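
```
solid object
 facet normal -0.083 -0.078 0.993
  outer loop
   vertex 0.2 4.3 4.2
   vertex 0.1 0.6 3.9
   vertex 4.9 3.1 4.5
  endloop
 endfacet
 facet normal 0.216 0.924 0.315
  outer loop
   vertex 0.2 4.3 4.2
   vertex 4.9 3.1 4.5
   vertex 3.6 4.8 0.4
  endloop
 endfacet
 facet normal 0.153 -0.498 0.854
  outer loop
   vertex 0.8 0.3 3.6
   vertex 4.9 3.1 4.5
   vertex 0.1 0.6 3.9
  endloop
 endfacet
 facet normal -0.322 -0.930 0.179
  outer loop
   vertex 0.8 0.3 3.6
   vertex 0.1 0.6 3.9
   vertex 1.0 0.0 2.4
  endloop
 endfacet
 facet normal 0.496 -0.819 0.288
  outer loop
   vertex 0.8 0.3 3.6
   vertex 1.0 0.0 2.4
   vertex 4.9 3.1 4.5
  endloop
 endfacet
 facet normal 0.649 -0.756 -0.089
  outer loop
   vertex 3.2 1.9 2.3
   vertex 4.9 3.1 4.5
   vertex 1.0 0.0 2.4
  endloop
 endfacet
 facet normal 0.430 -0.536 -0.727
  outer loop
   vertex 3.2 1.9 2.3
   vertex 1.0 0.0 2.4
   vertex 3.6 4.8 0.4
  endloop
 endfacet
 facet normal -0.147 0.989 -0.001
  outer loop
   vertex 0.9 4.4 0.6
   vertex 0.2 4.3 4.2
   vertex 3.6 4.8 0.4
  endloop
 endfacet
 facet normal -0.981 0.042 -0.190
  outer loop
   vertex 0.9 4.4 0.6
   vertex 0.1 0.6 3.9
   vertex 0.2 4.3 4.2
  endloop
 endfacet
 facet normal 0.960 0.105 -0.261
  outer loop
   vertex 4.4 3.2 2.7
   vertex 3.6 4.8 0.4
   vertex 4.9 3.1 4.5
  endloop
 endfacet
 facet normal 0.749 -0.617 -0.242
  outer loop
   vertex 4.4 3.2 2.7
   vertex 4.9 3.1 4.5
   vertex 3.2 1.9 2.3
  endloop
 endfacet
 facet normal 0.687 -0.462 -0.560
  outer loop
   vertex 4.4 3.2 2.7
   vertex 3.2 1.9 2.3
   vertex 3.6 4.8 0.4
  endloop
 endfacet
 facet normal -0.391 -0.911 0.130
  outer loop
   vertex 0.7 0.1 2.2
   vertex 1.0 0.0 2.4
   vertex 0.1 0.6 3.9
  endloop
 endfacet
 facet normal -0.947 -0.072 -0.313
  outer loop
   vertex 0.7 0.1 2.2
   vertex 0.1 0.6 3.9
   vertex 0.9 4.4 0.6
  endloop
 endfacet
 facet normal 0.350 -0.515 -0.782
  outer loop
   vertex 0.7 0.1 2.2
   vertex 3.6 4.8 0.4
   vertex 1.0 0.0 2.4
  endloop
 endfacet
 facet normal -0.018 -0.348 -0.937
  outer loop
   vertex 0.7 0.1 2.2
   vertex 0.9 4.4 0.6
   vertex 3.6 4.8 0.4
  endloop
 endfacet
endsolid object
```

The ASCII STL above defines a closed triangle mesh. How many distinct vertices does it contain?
10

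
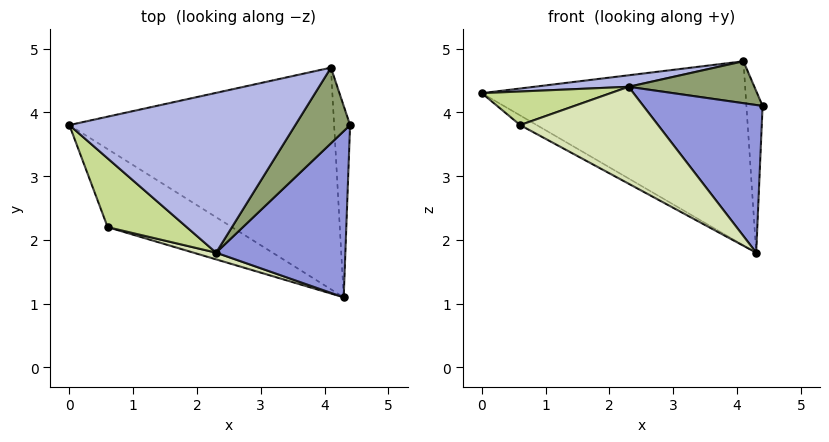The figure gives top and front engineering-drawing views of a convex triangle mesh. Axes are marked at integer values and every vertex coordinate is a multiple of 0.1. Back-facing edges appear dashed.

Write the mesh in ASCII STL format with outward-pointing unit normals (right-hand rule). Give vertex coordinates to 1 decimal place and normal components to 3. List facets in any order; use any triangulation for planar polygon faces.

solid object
 facet normal -0.046 0.638 -0.769
  outer loop
   vertex 4.1 4.7 4.8
   vertex 4.3 1.1 1.8
   vertex 0.0 3.8 4.3
  endloop
 endfacet
 facet normal 0.151 0.638 -0.755
  outer loop
   vertex 4.1 4.7 4.8
   vertex 4.4 3.8 4.1
   vertex 4.3 1.1 1.8
  endloop
 endfacet
 facet normal 0.595 -0.534 0.601
  outer loop
   vertex 2.3 1.8 4.4
   vertex 4.3 1.1 1.8
   vertex 4.4 3.8 4.1
  endloop
 endfacet
 facet normal -0.105 -0.071 0.992
  outer loop
   vertex 2.3 1.8 4.4
   vertex 4.1 4.7 4.8
   vertex 0.0 3.8 4.3
  endloop
 endfacet
 facet normal 0.506 -0.418 0.754
  outer loop
   vertex 2.3 1.8 4.4
   vertex 4.4 3.8 4.1
   vertex 4.1 4.7 4.8
  endloop
 endfacet
 facet normal -0.447 0.110 -0.888
  outer loop
   vertex 0.6 2.2 3.8
   vertex 0.0 3.8 4.3
   vertex 4.3 1.1 1.8
  endloop
 endfacet
 facet normal -0.388 -0.404 0.829
  outer loop
   vertex 0.6 2.2 3.8
   vertex 2.3 1.8 4.4
   vertex 0.0 3.8 4.3
  endloop
 endfacet
 facet normal -0.251 -0.966 0.067
  outer loop
   vertex 0.6 2.2 3.8
   vertex 4.3 1.1 1.8
   vertex 2.3 1.8 4.4
  endloop
 endfacet
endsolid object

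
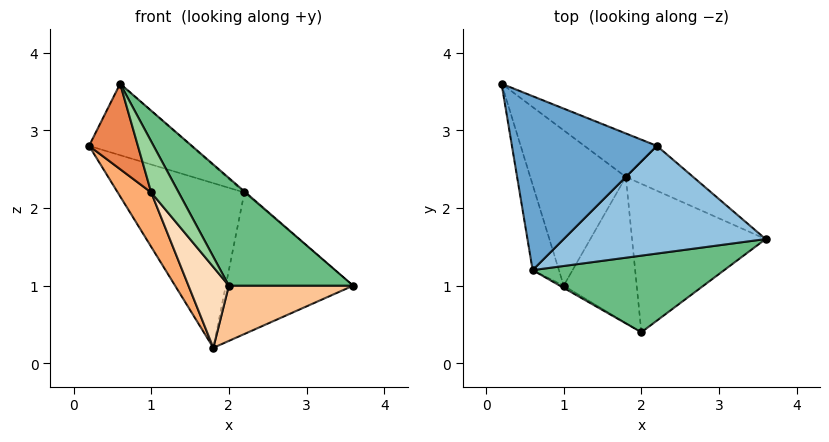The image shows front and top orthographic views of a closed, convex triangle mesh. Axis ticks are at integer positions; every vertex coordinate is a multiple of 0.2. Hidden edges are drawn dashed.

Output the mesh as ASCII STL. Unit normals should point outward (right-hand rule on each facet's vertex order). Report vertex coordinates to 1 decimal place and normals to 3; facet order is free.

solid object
 facet normal 0.395 0.349 0.850
  outer loop
   vertex 2.2 2.8 2.2
   vertex 0.2 3.6 2.8
   vertex 0.6 1.2 3.6
  endloop
 endfacet
 facet normal 0.654 0.007 0.756
  outer loop
   vertex 2.2 2.8 2.2
   vertex 0.6 1.2 3.6
   vertex 3.6 1.6 1.0
  endloop
 endfacet
 facet normal 0.296 0.923 -0.244
  outer loop
   vertex 2.2 2.8 2.2
   vertex 1.8 2.4 0.2
   vertex 0.2 3.6 2.8
  endloop
 endfacet
 facet normal 0.487 0.832 -0.264
  outer loop
   vertex 2.2 2.8 2.2
   vertex 3.6 1.6 1.0
   vertex 1.8 2.4 0.2
  endloop
 endfacet
 facet normal -0.943 -0.236 -0.236
  outer loop
   vertex 1.0 1.0 2.2
   vertex 0.6 1.2 3.6
   vertex 0.2 3.6 2.8
  endloop
 endfacet
 facet normal -0.872 -0.162 -0.462
  outer loop
   vertex 1.0 1.0 2.2
   vertex 0.2 3.6 2.8
   vertex 1.8 2.4 0.2
  endloop
 endfacet
 facet normal 0.253 -0.337 -0.907
  outer loop
   vertex 2.0 0.4 1.0
   vertex 1.8 2.4 0.2
   vertex 3.6 1.6 1.0
  endloop
 endfacet
 facet normal -0.802 -0.289 -0.523
  outer loop
   vertex 2.0 0.4 1.0
   vertex 1.0 1.0 2.2
   vertex 1.8 2.4 0.2
  endloop
 endfacet
 facet normal 0.521 -0.695 0.495
  outer loop
   vertex 2.0 0.4 1.0
   vertex 3.6 1.6 1.0
   vertex 0.6 1.2 3.6
  endloop
 endfacet
 facet normal -0.546 -0.837 -0.036
  outer loop
   vertex 2.0 0.4 1.0
   vertex 0.6 1.2 3.6
   vertex 1.0 1.0 2.2
  endloop
 endfacet
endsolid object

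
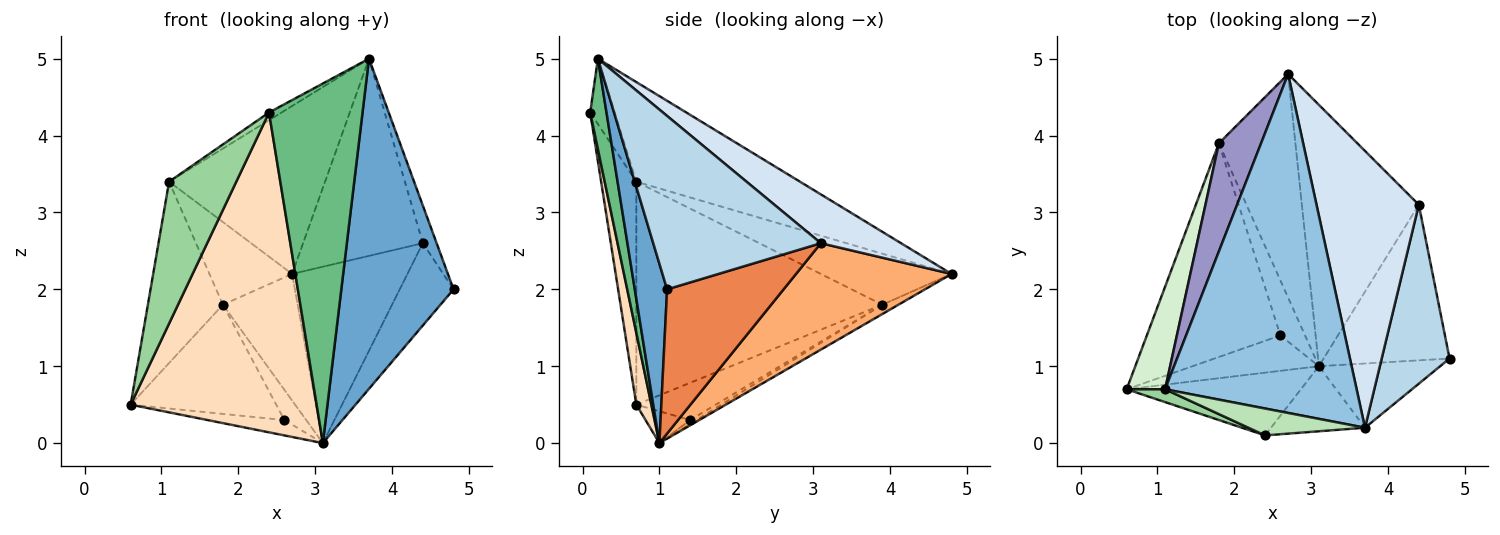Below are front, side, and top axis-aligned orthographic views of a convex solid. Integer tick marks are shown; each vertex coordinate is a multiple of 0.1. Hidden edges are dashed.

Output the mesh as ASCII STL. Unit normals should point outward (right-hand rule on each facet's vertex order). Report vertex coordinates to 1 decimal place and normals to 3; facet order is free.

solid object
 facet normal 0.272 -0.945 -0.184
  outer loop
   vertex 3.1 1.0 0.0
   vertex 4.8 1.1 2.0
   vertex 3.7 0.2 5.0
  endloop
 endfacet
 facet normal -0.422 0.403 0.812
  outer loop
   vertex 1.1 0.7 3.4
   vertex 3.7 0.2 5.0
   vertex 2.7 4.8 2.2
  endloop
 endfacet
 facet normal 0.928 0.077 0.363
  outer loop
   vertex 4.4 3.1 2.6
   vertex 3.7 0.2 5.0
   vertex 4.8 1.1 2.0
  endloop
 endfacet
 facet normal 0.362 0.541 0.759
  outer loop
   vertex 4.4 3.1 2.6
   vertex 2.7 4.8 2.2
   vertex 3.7 0.2 5.0
  endloop
 endfacet
 facet normal 0.711 0.329 -0.621
  outer loop
   vertex 4.4 3.1 2.6
   vertex 4.8 1.1 2.0
   vertex 3.1 1.0 0.0
  endloop
 endfacet
 facet normal 0.602 0.447 -0.662
  outer loop
   vertex 4.4 3.1 2.6
   vertex 3.1 1.0 0.0
   vertex 2.7 4.8 2.2
  endloop
 endfacet
 facet normal -0.225 0.388 -0.893
  outer loop
   vertex 2.6 1.4 0.3
   vertex 3.1 1.0 0.0
   vertex 0.6 0.7 0.5
  endloop
 endfacet
 facet normal 0.079 -0.978 -0.192
  outer loop
   vertex 2.4 0.1 4.3
   vertex 0.6 0.7 0.5
   vertex 3.1 1.0 0.0
  endloop
 endfacet
 facet normal 0.169 -0.970 -0.175
  outer loop
   vertex 2.4 0.1 4.3
   vertex 3.1 1.0 0.0
   vertex 3.7 0.2 5.0
  endloop
 endfacet
 facet normal -0.463 -0.883 0.080
  outer loop
   vertex 2.4 0.1 4.3
   vertex 1.1 0.7 3.4
   vertex 0.6 0.7 0.5
  endloop
 endfacet
 facet normal -0.474 0.242 0.846
  outer loop
   vertex 2.4 0.1 4.3
   vertex 3.7 0.2 5.0
   vertex 1.1 0.7 3.4
  endloop
 endfacet
 facet normal -0.944 0.288 0.163
  outer loop
   vertex 1.8 3.9 1.8
   vertex 0.6 0.7 0.5
   vertex 1.1 0.7 3.4
  endloop
 endfacet
 facet normal -0.693 0.438 0.573
  outer loop
   vertex 1.8 3.9 1.8
   vertex 1.1 0.7 3.4
   vertex 2.7 4.8 2.2
  endloop
 endfacet
 facet normal -0.241 0.441 -0.864
  outer loop
   vertex 1.8 3.9 1.8
   vertex 2.6 1.4 0.3
   vertex 0.6 0.7 0.5
  endloop
 endfacet
 facet normal -0.105 0.490 -0.865
  outer loop
   vertex 1.8 3.9 1.8
   vertex 2.7 4.8 2.2
   vertex 3.1 1.0 0.0
  endloop
 endfacet
 facet normal -0.140 0.476 -0.868
  outer loop
   vertex 1.8 3.9 1.8
   vertex 3.1 1.0 0.0
   vertex 2.6 1.4 0.3
  endloop
 endfacet
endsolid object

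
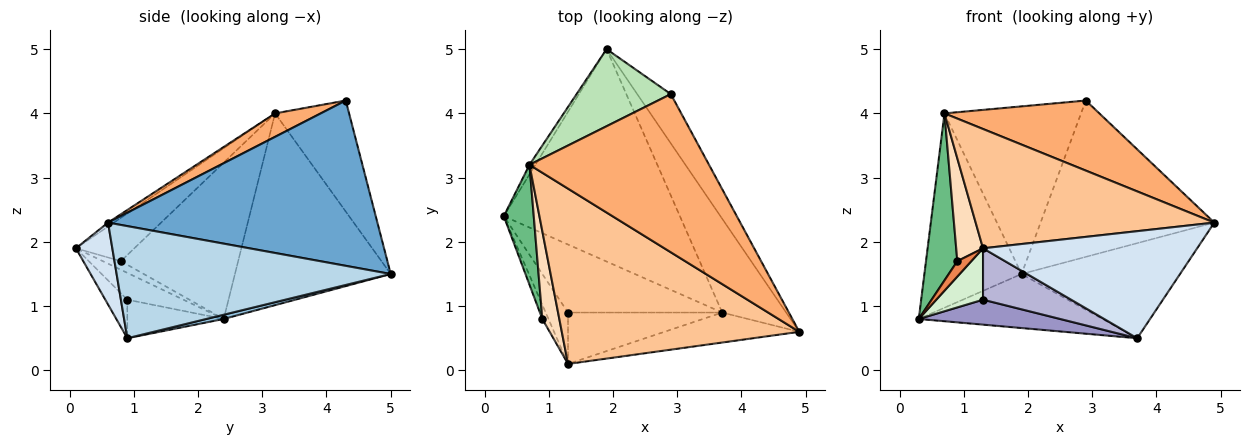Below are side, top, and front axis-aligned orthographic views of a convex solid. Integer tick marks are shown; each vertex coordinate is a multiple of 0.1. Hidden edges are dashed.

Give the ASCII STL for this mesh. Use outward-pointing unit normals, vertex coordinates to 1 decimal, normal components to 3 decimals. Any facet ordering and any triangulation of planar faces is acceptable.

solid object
 facet normal 0.828 0.534 -0.168
  outer loop
   vertex 2.9 4.3 4.2
   vertex 4.9 0.6 2.3
   vertex 1.9 5.0 1.5
  endloop
 endfacet
 facet normal 0.023 0.247 -0.969
  outer loop
   vertex 3.7 0.9 0.5
   vertex 0.3 2.4 0.8
   vertex 1.9 5.0 1.5
  endloop
 endfacet
 facet normal 0.776 0.449 -0.443
  outer loop
   vertex 3.7 0.9 0.5
   vertex 1.9 5.0 1.5
   vertex 4.9 0.6 2.3
  endloop
 endfacet
 facet normal 0.162 -0.950 -0.266
  outer loop
   vertex 3.7 0.9 0.5
   vertex 4.9 0.6 2.3
   vertex 1.3 0.1 1.9
  endloop
 endfacet
 facet normal -0.690 -0.534 -0.489
  outer loop
   vertex 0.9 0.8 1.7
   vertex 0.3 2.4 0.8
   vertex 1.3 0.1 1.9
  endloop
 endfacet
 facet normal 0.119 -0.402 0.908
  outer loop
   vertex 0.7 3.2 4.0
   vertex 4.9 0.6 2.3
   vertex 2.9 4.3 4.2
  endloop
 endfacet
 facet normal -0.014 -0.563 0.827
  outer loop
   vertex 0.7 3.2 4.0
   vertex 1.3 0.1 1.9
   vertex 4.9 0.6 2.3
  endloop
 endfacet
 facet normal -0.856 -0.393 0.336
  outer loop
   vertex 0.7 3.2 4.0
   vertex 0.9 0.8 1.7
   vertex 1.3 0.1 1.9
  endloop
 endfacet
 facet normal -0.950 -0.254 0.182
  outer loop
   vertex 0.7 3.2 4.0
   vertex 0.3 2.4 0.8
   vertex 0.9 0.8 1.7
  endloop
 endfacet
 facet normal -0.848 0.529 -0.026
  outer loop
   vertex 0.7 3.2 4.0
   vertex 1.9 5.0 1.5
   vertex 0.3 2.4 0.8
  endloop
 endfacet
 facet normal -0.442 0.815 0.375
  outer loop
   vertex 0.7 3.2 4.0
   vertex 2.9 4.3 4.2
   vertex 1.9 5.0 1.5
  endloop
 endfacet
 facet normal -0.647 -0.539 -0.539
  outer loop
   vertex 1.3 0.9 1.1
   vertex 1.3 0.1 1.9
   vertex 0.3 2.4 0.8
  endloop
 endfacet
 facet normal -0.229 -0.335 -0.914
  outer loop
   vertex 1.3 0.9 1.1
   vertex 0.3 2.4 0.8
   vertex 3.7 0.9 0.5
  endloop
 endfacet
 facet normal -0.174 -0.696 -0.696
  outer loop
   vertex 1.3 0.9 1.1
   vertex 3.7 0.9 0.5
   vertex 1.3 0.1 1.9
  endloop
 endfacet
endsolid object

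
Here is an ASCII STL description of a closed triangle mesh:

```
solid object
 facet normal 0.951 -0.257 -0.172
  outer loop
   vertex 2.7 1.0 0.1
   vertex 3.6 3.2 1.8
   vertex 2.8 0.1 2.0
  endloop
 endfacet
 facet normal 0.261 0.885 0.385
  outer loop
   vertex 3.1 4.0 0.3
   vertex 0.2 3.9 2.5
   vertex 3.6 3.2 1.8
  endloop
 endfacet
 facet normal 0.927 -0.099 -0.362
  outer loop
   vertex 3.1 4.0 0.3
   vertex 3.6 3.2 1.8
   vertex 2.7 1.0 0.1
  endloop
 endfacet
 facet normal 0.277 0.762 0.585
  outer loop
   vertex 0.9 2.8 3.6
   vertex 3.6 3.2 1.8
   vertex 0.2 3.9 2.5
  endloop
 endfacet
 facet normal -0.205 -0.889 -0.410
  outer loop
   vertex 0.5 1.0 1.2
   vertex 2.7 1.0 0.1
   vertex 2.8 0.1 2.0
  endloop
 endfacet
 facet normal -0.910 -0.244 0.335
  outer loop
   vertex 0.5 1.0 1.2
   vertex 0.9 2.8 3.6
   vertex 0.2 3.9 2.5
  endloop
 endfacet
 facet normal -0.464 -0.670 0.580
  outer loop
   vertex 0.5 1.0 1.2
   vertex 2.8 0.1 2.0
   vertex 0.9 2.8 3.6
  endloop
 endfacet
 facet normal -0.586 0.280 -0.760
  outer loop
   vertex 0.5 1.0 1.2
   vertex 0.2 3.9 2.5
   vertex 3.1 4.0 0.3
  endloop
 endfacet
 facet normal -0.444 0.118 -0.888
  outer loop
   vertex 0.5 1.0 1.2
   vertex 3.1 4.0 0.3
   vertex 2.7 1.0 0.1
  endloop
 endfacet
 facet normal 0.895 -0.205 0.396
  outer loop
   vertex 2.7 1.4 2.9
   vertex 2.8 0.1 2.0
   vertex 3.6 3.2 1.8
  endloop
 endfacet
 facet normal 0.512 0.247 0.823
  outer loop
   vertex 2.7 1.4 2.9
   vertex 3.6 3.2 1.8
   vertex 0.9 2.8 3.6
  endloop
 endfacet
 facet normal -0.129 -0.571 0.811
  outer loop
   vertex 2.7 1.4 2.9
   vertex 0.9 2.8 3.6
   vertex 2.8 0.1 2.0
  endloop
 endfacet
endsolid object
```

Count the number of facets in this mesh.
12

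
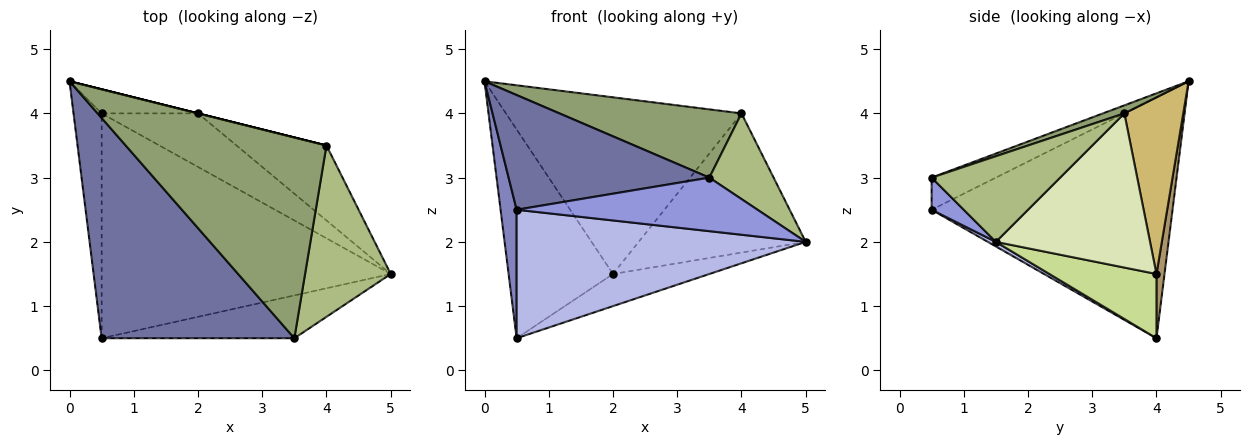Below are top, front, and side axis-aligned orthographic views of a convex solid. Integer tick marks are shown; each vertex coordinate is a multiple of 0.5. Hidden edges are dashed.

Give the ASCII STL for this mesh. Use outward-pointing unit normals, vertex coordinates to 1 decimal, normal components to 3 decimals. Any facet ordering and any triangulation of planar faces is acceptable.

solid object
 facet normal -0.146 -0.457 0.877
  outer loop
   vertex 0.5 0.5 2.5
   vertex 3.5 0.5 3.0
   vertex 0.0 4.5 4.5
  endloop
 endfacet
 facet normal -0.991 -0.066 -0.116
  outer loop
   vertex 0.5 0.5 2.5
   vertex 0.0 4.5 4.5
   vertex 0.5 4.0 0.5
  endloop
 endfacet
 facet normal 0.104 -0.777 -0.621
  outer loop
   vertex 0.5 0.5 2.5
   vertex 5.0 1.5 2.0
   vertex 3.5 0.5 3.0
  endloop
 endfacet
 facet normal 0.014 -0.496 -0.868
  outer loop
   vertex 0.5 0.5 2.5
   vertex 0.5 4.0 0.5
   vertex 5.0 1.5 2.0
  endloop
 endfacet
 facet normal 0.038 -0.322 0.946
  outer loop
   vertex 4.0 3.5 4.0
   vertex 0.0 4.5 4.5
   vertex 3.5 0.5 3.0
  endloop
 endfacet
 facet normal 0.667 -0.333 0.667
  outer loop
   vertex 4.0 3.5 4.0
   vertex 3.5 0.5 3.0
   vertex 5.0 1.5 2.0
  endloop
 endfacet
 facet normal 0.496 0.447 -0.744
  outer loop
   vertex 2.0 4.0 1.5
   vertex 5.0 1.5 2.0
   vertex 0.5 4.0 0.5
  endloop
 endfacet
 facet normal 0.631 0.683 -0.368
  outer loop
   vertex 2.0 4.0 1.5
   vertex 4.0 3.5 4.0
   vertex 5.0 1.5 2.0
  endloop
 endfacet
 facet normal 0.076 0.991 -0.114
  outer loop
   vertex 2.0 4.0 1.5
   vertex 0.5 4.0 0.5
   vertex 0.0 4.5 4.5
  endloop
 endfacet
 facet normal 0.243 0.970 0.000
  outer loop
   vertex 2.0 4.0 1.5
   vertex 0.0 4.5 4.5
   vertex 4.0 3.5 4.0
  endloop
 endfacet
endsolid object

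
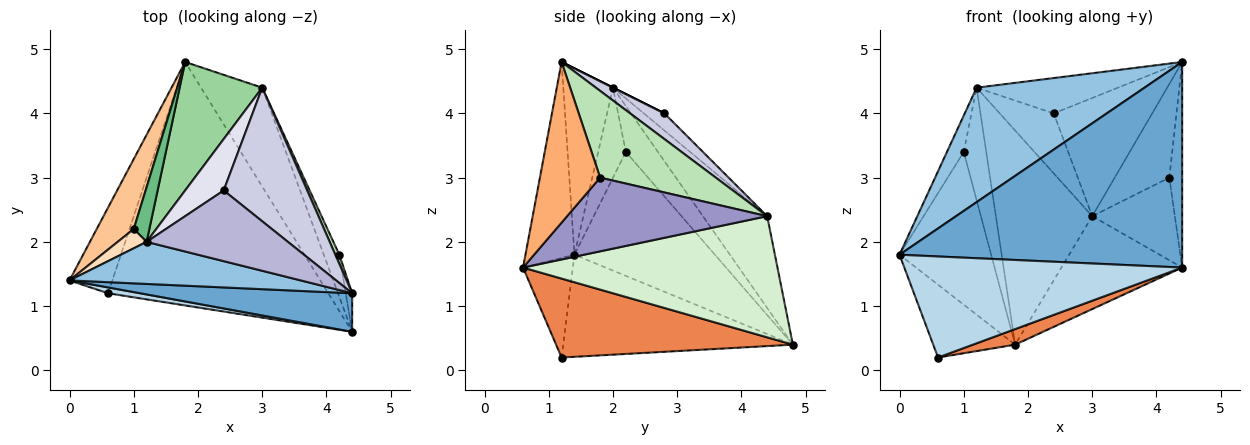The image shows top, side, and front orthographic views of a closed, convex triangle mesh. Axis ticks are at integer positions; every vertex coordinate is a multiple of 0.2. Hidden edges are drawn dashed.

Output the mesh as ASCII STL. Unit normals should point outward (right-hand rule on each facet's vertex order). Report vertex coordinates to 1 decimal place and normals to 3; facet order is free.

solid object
 facet normal -0.168 -0.969 0.182
  outer loop
   vertex 4.4 1.2 4.8
   vertex 0.0 1.4 1.8
   vertex 4.4 0.6 1.6
  endloop
 endfacet
 facet normal -0.268 -0.904 0.332
  outer loop
   vertex 1.2 2.0 4.4
   vertex 0.0 1.4 1.8
   vertex 4.4 1.2 4.8
  endloop
 endfacet
 facet normal -0.176 -0.983 0.057
  outer loop
   vertex 0.6 1.2 0.2
   vertex 4.4 0.6 1.6
   vertex 0.0 1.4 1.8
  endloop
 endfacet
 facet normal -0.876 0.312 -0.368
  outer loop
   vertex 0.6 1.2 0.2
   vertex 0.0 1.4 1.8
   vertex 1.8 4.8 0.4
  endloop
 endfacet
 facet normal 0.337 -0.060 -0.940
  outer loop
   vertex 0.6 1.2 0.2
   vertex 1.8 4.8 0.4
   vertex 4.4 0.6 1.6
  endloop
 endfacet
 facet normal 0.977 0.208 -0.039
  outer loop
   vertex 4.2 1.8 3.0
   vertex 4.4 1.2 4.8
   vertex 4.4 0.6 1.6
  endloop
 endfacet
 facet normal -0.812 0.530 0.243
  outer loop
   vertex 1.0 2.2 3.4
   vertex 1.8 4.8 0.4
   vertex 0.0 1.4 1.8
  endloop
 endfacet
 facet normal -0.824 0.500 0.265
  outer loop
   vertex 1.0 2.2 3.4
   vertex 0.0 1.4 1.8
   vertex 1.2 2.0 4.4
  endloop
 endfacet
 facet normal -0.789 0.552 0.268
  outer loop
   vertex 1.0 2.2 3.4
   vertex 1.2 2.0 4.4
   vertex 1.8 4.8 0.4
  endloop
 endfacet
 facet normal -0.496 0.744 0.447
  outer loop
   vertex 3.0 4.4 2.4
   vertex 1.8 4.8 0.4
   vertex 1.2 2.0 4.4
  endloop
 endfacet
 facet normal 0.903 0.427 0.042
  outer loop
   vertex 3.0 4.4 2.4
   vertex 4.4 1.2 4.8
   vertex 4.2 1.8 3.0
  endloop
 endfacet
 facet normal 0.822 0.390 -0.415
  outer loop
   vertex 3.0 4.4 2.4
   vertex 4.4 0.6 1.6
   vertex 1.8 4.8 0.4
  endloop
 endfacet
 facet normal 0.907 0.375 -0.191
  outer loop
   vertex 3.0 4.4 2.4
   vertex 4.2 1.8 3.0
   vertex 4.4 0.6 1.6
  endloop
 endfacet
 facet normal 0.000 0.447 0.894
  outer loop
   vertex 2.4 2.8 4.0
   vertex 1.2 2.0 4.4
   vertex 4.4 1.2 4.8
  endloop
 endfacet
 facet normal 0.225 0.646 0.730
  outer loop
   vertex 2.4 2.8 4.0
   vertex 4.4 1.2 4.8
   vertex 3.0 4.4 2.4
  endloop
 endfacet
 facet normal -0.278 0.729 0.625
  outer loop
   vertex 2.4 2.8 4.0
   vertex 3.0 4.4 2.4
   vertex 1.2 2.0 4.4
  endloop
 endfacet
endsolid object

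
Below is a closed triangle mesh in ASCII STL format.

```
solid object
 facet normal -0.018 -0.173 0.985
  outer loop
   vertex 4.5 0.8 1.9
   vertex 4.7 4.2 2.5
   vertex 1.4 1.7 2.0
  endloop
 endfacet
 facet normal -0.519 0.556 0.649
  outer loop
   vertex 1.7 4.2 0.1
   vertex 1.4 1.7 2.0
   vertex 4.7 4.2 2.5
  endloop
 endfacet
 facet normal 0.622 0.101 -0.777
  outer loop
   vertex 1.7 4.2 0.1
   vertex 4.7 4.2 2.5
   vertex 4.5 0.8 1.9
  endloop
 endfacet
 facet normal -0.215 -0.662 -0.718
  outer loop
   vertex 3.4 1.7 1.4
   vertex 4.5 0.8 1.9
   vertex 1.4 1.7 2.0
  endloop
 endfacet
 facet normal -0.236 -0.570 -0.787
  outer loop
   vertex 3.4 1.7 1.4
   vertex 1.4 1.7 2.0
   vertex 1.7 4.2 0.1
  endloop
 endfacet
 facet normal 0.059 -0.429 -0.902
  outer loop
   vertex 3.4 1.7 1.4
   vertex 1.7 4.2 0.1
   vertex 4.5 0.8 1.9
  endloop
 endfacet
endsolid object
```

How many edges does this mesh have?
9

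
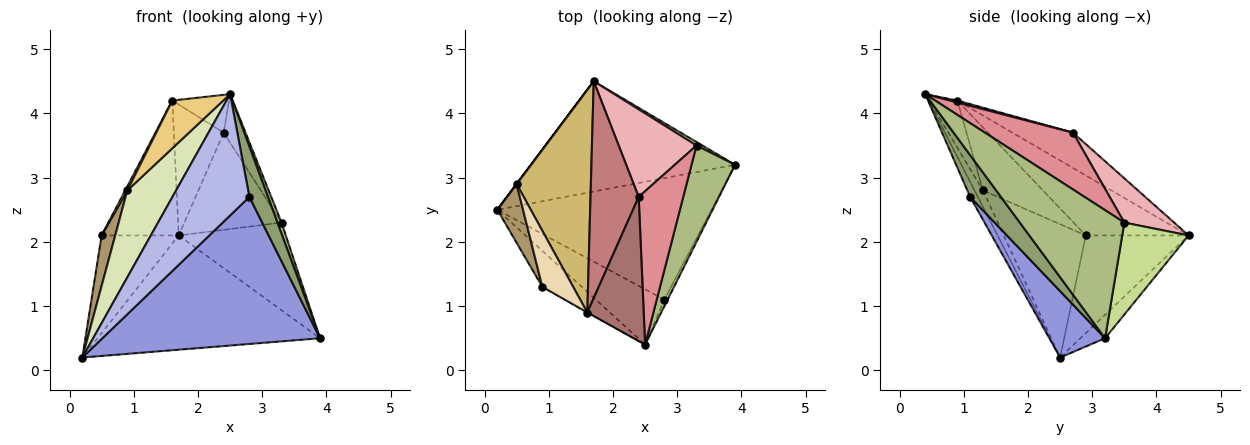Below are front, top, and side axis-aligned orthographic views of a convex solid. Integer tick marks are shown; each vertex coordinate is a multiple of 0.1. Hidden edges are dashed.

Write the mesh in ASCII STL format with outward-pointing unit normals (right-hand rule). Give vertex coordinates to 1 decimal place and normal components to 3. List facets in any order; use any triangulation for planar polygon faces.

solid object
 facet normal -0.080 0.717 -0.692
  outer loop
   vertex 1.7 4.5 2.1
   vertex 3.9 3.2 0.5
   vertex 0.2 2.5 0.2
  endloop
 endfacet
 facet normal -0.800 0.600 0.000
  outer loop
   vertex 0.5 2.9 2.1
   vertex 1.7 4.5 2.1
   vertex 0.2 2.5 0.2
  endloop
 endfacet
 facet normal 0.194 -0.756 -0.625
  outer loop
   vertex 2.8 1.1 2.7
   vertex 0.2 2.5 0.2
   vertex 3.9 3.2 0.5
  endloop
 endfacet
 facet normal -0.090 -0.906 -0.413
  outer loop
   vertex 2.8 1.1 2.7
   vertex 2.5 0.4 4.3
   vertex 0.2 2.5 0.2
  endloop
 endfacet
 facet normal 0.854 -0.516 -0.066
  outer loop
   vertex 2.8 1.1 2.7
   vertex 3.9 3.2 0.5
   vertex 2.5 0.4 4.3
  endloop
 endfacet
 facet normal 0.946 -0.037 0.322
  outer loop
   vertex 3.3 3.5 2.3
   vertex 2.5 0.4 4.3
   vertex 3.9 3.2 0.5
  endloop
 endfacet
 facet normal 0.527 0.849 0.034
  outer loop
   vertex 3.3 3.5 2.3
   vertex 3.9 3.2 0.5
   vertex 1.7 4.5 2.1
  endloop
 endfacet
 facet normal -0.158 -0.912 -0.378
  outer loop
   vertex 0.9 1.3 2.8
   vertex 0.2 2.5 0.2
   vertex 2.5 0.4 4.3
  endloop
 endfacet
 facet normal -0.969 -0.161 0.187
  outer loop
   vertex 0.9 1.3 2.8
   vertex 0.5 2.9 2.1
   vertex 0.2 2.5 0.2
  endloop
 endfacet
 facet normal -0.568 0.426 0.704
  outer loop
   vertex 1.6 0.9 4.2
   vertex 1.7 4.5 2.1
   vertex 0.5 2.9 2.1
  endloop
 endfacet
 facet normal -0.485 -0.874 -0.007
  outer loop
   vertex 1.6 0.9 4.2
   vertex 0.9 1.3 2.8
   vertex 2.5 0.4 4.3
  endloop
 endfacet
 facet normal -0.898 -0.032 0.440
  outer loop
   vertex 1.6 0.9 4.2
   vertex 0.5 2.9 2.1
   vertex 0.9 1.3 2.8
  endloop
 endfacet
 facet normal 0.034 0.254 0.967
  outer loop
   vertex 2.4 2.7 3.7
   vertex 1.6 0.9 4.2
   vertex 2.5 0.4 4.3
  endloop
 endfacet
 facet normal -0.532 0.438 0.725
  outer loop
   vertex 2.4 2.7 3.7
   vertex 1.7 4.5 2.1
   vertex 1.6 0.9 4.2
  endloop
 endfacet
 facet normal 0.772 0.192 0.606
  outer loop
   vertex 2.4 2.7 3.7
   vertex 2.5 0.4 4.3
   vertex 3.3 3.5 2.3
  endloop
 endfacet
 facet normal 0.356 0.694 0.626
  outer loop
   vertex 2.4 2.7 3.7
   vertex 3.3 3.5 2.3
   vertex 1.7 4.5 2.1
  endloop
 endfacet
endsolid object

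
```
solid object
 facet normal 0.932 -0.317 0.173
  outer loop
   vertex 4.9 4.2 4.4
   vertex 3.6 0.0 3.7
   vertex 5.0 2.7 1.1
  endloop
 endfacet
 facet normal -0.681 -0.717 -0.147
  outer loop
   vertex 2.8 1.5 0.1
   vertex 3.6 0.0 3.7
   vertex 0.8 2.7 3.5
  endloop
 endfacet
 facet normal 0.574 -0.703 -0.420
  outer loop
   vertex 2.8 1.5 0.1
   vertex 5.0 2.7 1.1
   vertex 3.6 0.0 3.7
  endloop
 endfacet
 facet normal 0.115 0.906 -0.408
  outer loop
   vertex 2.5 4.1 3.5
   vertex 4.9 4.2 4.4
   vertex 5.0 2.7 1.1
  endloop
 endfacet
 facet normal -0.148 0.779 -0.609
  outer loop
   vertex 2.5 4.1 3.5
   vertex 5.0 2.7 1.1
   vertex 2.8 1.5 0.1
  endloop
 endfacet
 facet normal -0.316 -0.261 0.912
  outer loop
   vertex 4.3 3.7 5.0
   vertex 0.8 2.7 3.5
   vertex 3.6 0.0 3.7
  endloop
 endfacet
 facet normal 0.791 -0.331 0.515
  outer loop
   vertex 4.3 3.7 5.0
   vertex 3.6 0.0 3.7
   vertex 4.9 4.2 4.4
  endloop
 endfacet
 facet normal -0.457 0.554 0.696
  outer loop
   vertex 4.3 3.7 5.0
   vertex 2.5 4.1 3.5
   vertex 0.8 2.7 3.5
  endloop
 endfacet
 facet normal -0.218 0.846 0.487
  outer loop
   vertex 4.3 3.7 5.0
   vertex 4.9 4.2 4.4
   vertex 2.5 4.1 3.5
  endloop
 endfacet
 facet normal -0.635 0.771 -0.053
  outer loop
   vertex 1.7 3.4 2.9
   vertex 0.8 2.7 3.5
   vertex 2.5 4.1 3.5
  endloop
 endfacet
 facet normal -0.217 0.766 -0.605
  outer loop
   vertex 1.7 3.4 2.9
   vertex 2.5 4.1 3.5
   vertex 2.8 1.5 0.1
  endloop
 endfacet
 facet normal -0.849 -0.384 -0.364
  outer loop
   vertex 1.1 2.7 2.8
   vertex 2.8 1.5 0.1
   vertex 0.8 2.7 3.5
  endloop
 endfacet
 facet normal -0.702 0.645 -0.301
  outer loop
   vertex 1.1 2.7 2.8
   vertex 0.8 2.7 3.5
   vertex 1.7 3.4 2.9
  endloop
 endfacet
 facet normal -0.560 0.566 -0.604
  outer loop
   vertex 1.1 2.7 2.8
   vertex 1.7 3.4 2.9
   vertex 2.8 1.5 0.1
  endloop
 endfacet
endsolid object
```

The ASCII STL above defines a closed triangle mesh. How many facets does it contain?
14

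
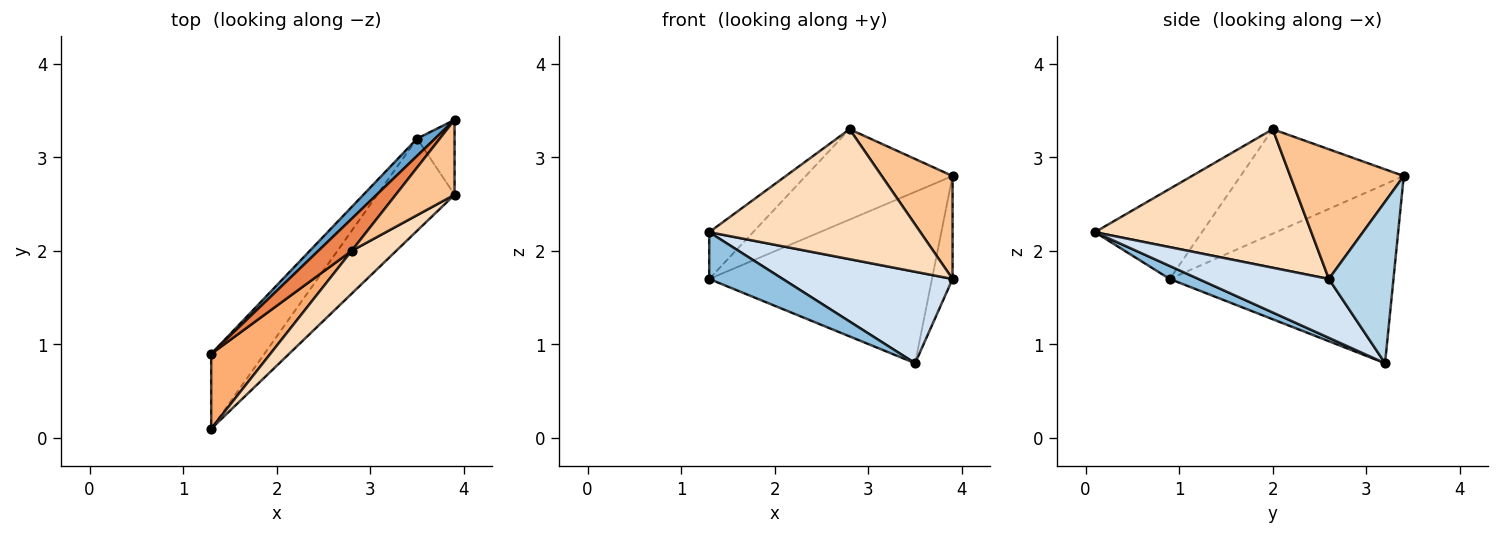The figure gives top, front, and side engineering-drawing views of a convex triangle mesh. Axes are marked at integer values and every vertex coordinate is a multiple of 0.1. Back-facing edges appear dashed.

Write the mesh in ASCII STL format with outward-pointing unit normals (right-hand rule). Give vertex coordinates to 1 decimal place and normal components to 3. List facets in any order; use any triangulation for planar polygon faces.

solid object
 facet normal -0.707 0.704 0.071
  outer loop
   vertex 3.5 3.2 0.8
   vertex 1.3 0.9 1.7
   vertex 3.9 3.4 2.8
  endloop
 endfacet
 facet normal 0.203 -0.519 -0.830
  outer loop
   vertex 3.5 3.2 0.8
   vertex 1.3 0.1 2.2
   vertex 1.3 0.9 1.7
  endloop
 endfacet
 facet normal 0.930 0.297 -0.216
  outer loop
   vertex 3.9 2.6 1.7
   vertex 3.5 3.2 0.8
   vertex 3.9 3.4 2.8
  endloop
 endfacet
 facet normal 0.476 -0.620 -0.624
  outer loop
   vertex 3.9 2.6 1.7
   vertex 1.3 0.1 2.2
   vertex 3.5 3.2 0.8
  endloop
 endfacet
 facet normal -0.723 0.651 0.231
  outer loop
   vertex 2.8 2.0 3.3
   vertex 3.9 3.4 2.8
   vertex 1.3 0.9 1.7
  endloop
 endfacet
 facet normal -0.791 0.324 0.519
  outer loop
   vertex 2.8 2.0 3.3
   vertex 1.3 0.9 1.7
   vertex 1.3 0.1 2.2
  endloop
 endfacet
 facet normal 0.792 -0.494 0.359
  outer loop
   vertex 2.8 2.0 3.3
   vertex 3.9 2.6 1.7
   vertex 3.9 3.4 2.8
  endloop
 endfacet
 facet normal 0.698 -0.681 0.224
  outer loop
   vertex 2.8 2.0 3.3
   vertex 1.3 0.1 2.2
   vertex 3.9 2.6 1.7
  endloop
 endfacet
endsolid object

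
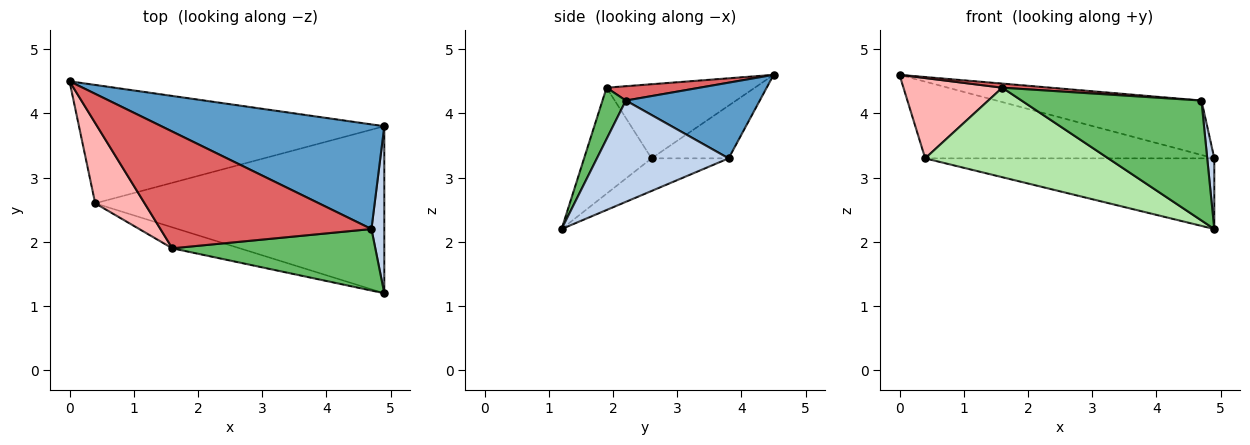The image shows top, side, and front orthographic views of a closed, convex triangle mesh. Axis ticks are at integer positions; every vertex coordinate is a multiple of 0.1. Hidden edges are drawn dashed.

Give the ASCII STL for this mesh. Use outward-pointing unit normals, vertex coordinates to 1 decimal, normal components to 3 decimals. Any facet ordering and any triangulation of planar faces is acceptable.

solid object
 facet normal 0.288 0.442 0.849
  outer loop
   vertex 4.7 2.2 4.2
   vertex 4.9 3.8 3.3
   vertex 0.0 4.5 4.6
  endloop
 endfacet
 facet normal 0.991 -0.053 0.126
  outer loop
   vertex 4.7 2.2 4.2
   vertex 4.9 1.2 2.2
   vertex 4.9 3.8 3.3
  endloop
 endfacet
 facet normal -0.143 0.538 -0.831
  outer loop
   vertex 0.4 2.6 3.3
   vertex 0.0 4.5 4.6
   vertex 4.9 3.8 3.3
  endloop
 endfacet
 facet normal -0.103 0.388 -0.916
  outer loop
   vertex 0.4 2.6 3.3
   vertex 4.9 3.8 3.3
   vertex 4.9 1.2 2.2
  endloop
 endfacet
 facet normal 0.115 -0.884 0.453
  outer loop
   vertex 1.6 1.9 4.4
   vertex 4.9 1.2 2.2
   vertex 4.7 2.2 4.2
  endloop
 endfacet
 facet normal -0.338 -0.916 -0.215
  outer loop
   vertex 1.6 1.9 4.4
   vertex 0.4 2.6 3.3
   vertex 4.9 1.2 2.2
  endloop
 endfacet
 facet normal 0.068 -0.035 0.997
  outer loop
   vertex 1.6 1.9 4.4
   vertex 4.7 2.2 4.2
   vertex 0.0 4.5 4.6
  endloop
 endfacet
 facet normal -0.728 -0.485 0.485
  outer loop
   vertex 1.6 1.9 4.4
   vertex 0.0 4.5 4.6
   vertex 0.4 2.6 3.3
  endloop
 endfacet
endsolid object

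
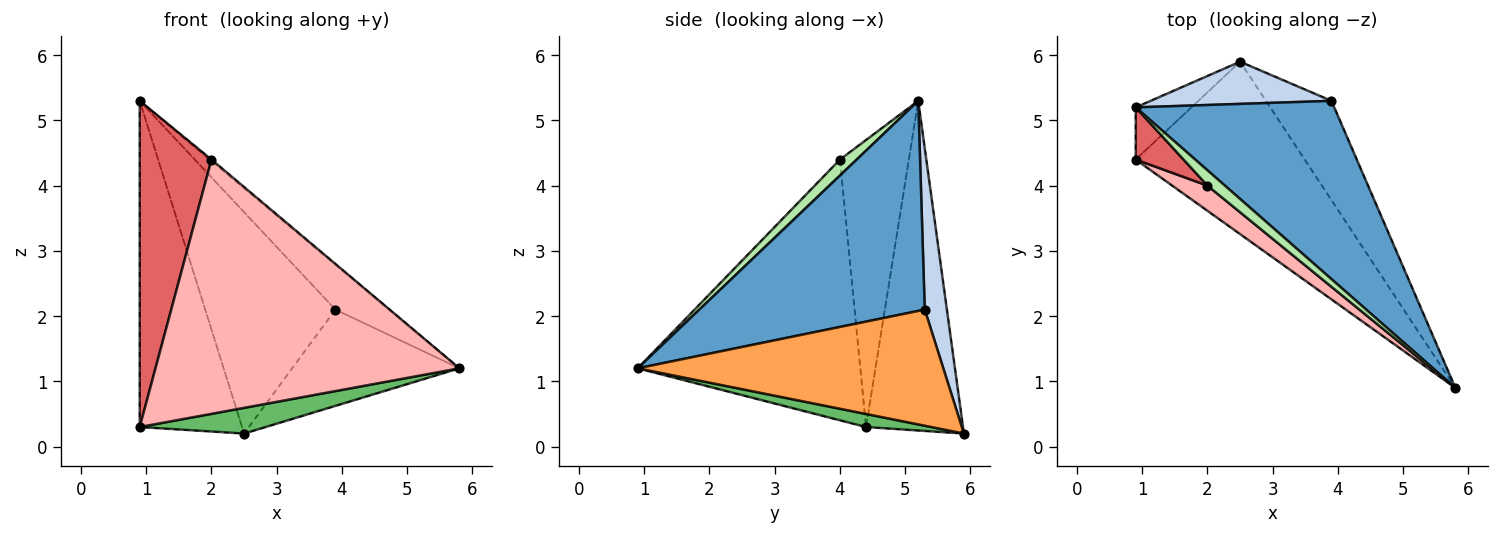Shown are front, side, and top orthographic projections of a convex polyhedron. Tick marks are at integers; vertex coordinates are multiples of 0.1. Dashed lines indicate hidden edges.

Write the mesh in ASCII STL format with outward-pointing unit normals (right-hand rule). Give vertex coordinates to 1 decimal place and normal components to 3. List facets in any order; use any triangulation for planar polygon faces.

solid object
 facet normal 0.716 0.171 0.677
  outer loop
   vertex 3.9 5.3 2.1
   vertex 0.9 5.2 5.3
   vertex 5.8 0.9 1.2
  endloop
 endfacet
 facet normal 0.165 0.969 0.185
  outer loop
   vertex 3.9 5.3 2.1
   vertex 2.5 5.9 0.2
   vertex 0.9 5.2 5.3
  endloop
 endfacet
 facet normal 0.786 0.430 -0.443
  outer loop
   vertex 3.9 5.3 2.1
   vertex 5.8 0.9 1.2
   vertex 2.5 5.9 0.2
  endloop
 endfacet
 facet normal -0.683 0.721 -0.115
  outer loop
   vertex 0.9 4.4 0.3
   vertex 0.9 5.2 5.3
   vertex 2.5 5.9 0.2
  endloop
 endfacet
 facet normal 0.076 -0.147 -0.986
  outer loop
   vertex 0.9 4.4 0.3
   vertex 2.5 5.9 0.2
   vertex 5.8 0.9 1.2
  endloop
 endfacet
 facet normal 0.673 0.064 0.737
  outer loop
   vertex 2.0 4.0 4.4
   vertex 5.8 0.9 1.2
   vertex 0.9 5.2 5.3
  endloop
 endfacet
 facet normal -0.688 -0.717 0.115
  outer loop
   vertex 2.0 4.0 4.4
   vertex 0.9 5.2 5.3
   vertex 0.9 4.4 0.3
  endloop
 endfacet
 facet normal -0.589 -0.804 0.080
  outer loop
   vertex 2.0 4.0 4.4
   vertex 0.9 4.4 0.3
   vertex 5.8 0.9 1.2
  endloop
 endfacet
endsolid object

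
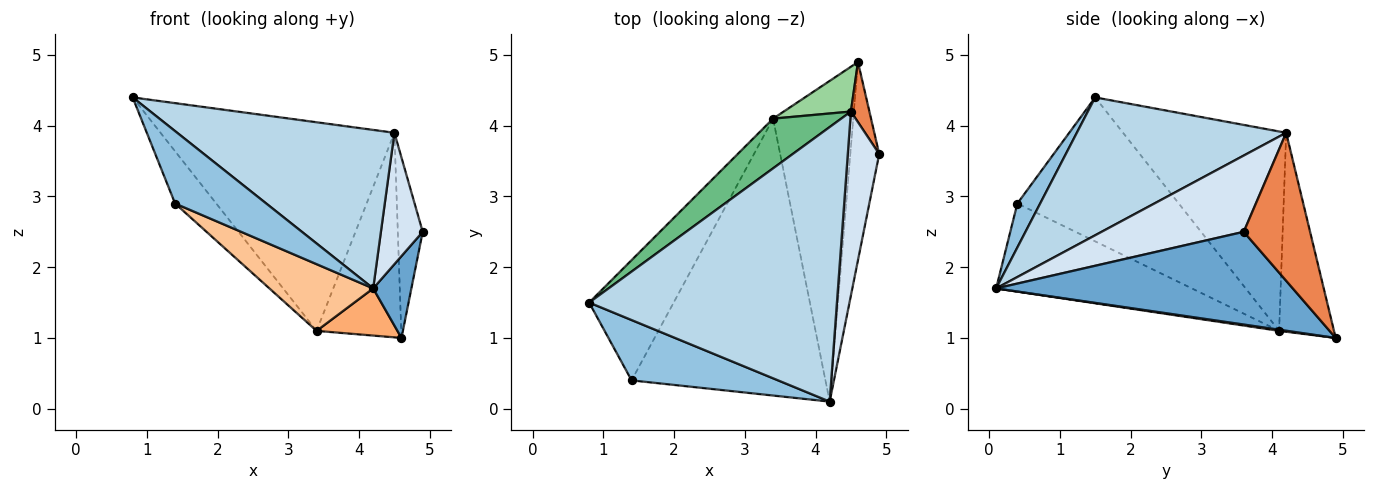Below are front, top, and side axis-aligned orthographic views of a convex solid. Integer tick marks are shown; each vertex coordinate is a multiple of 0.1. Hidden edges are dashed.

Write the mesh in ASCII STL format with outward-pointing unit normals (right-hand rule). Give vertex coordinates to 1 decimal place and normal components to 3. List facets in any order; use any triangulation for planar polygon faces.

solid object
 facet normal 0.948 -0.122 -0.295
  outer loop
   vertex 4.6 4.9 1.0
   vertex 4.9 3.6 2.5
   vertex 4.2 0.1 1.7
  endloop
 endfacet
 facet normal 0.189 -0.754 0.629
  outer loop
   vertex 1.4 0.4 2.9
   vertex 4.2 0.1 1.7
   vertex 0.8 1.5 4.4
  endloop
 endfacet
 facet normal 0.434 -0.450 0.780
  outer loop
   vertex 4.5 4.2 3.9
   vertex 0.8 1.5 4.4
   vertex 4.2 0.1 1.7
  endloop
 endfacet
 facet normal 0.892 -0.262 0.367
  outer loop
   vertex 4.5 4.2 3.9
   vertex 4.2 0.1 1.7
   vertex 4.9 3.6 2.5
  endloop
 endfacet
 facet normal 0.930 0.349 0.116
  outer loop
   vertex 4.5 4.2 3.9
   vertex 4.9 3.6 2.5
   vertex 4.6 4.9 1.0
  endloop
 endfacet
 facet normal 0.015 -0.145 -0.989
  outer loop
   vertex 3.4 4.1 1.1
   vertex 4.6 4.9 1.0
   vertex 4.2 0.1 1.7
  endloop
 endfacet
 facet normal -0.404 -0.214 -0.889
  outer loop
   vertex 3.4 4.1 1.1
   vertex 4.2 0.1 1.7
   vertex 1.4 0.4 2.9
  endloop
 endfacet
 facet normal -0.842 0.215 -0.494
  outer loop
   vertex 3.4 4.1 1.1
   vertex 1.4 0.4 2.9
   vertex 0.8 1.5 4.4
  endloop
 endfacet
 facet normal -0.561 0.805 0.192
  outer loop
   vertex 3.4 4.1 1.1
   vertex 0.8 1.5 4.4
   vertex 4.5 4.2 3.9
  endloop
 endfacet
 facet normal -0.535 0.825 0.181
  outer loop
   vertex 3.4 4.1 1.1
   vertex 4.5 4.2 3.9
   vertex 4.6 4.9 1.0
  endloop
 endfacet
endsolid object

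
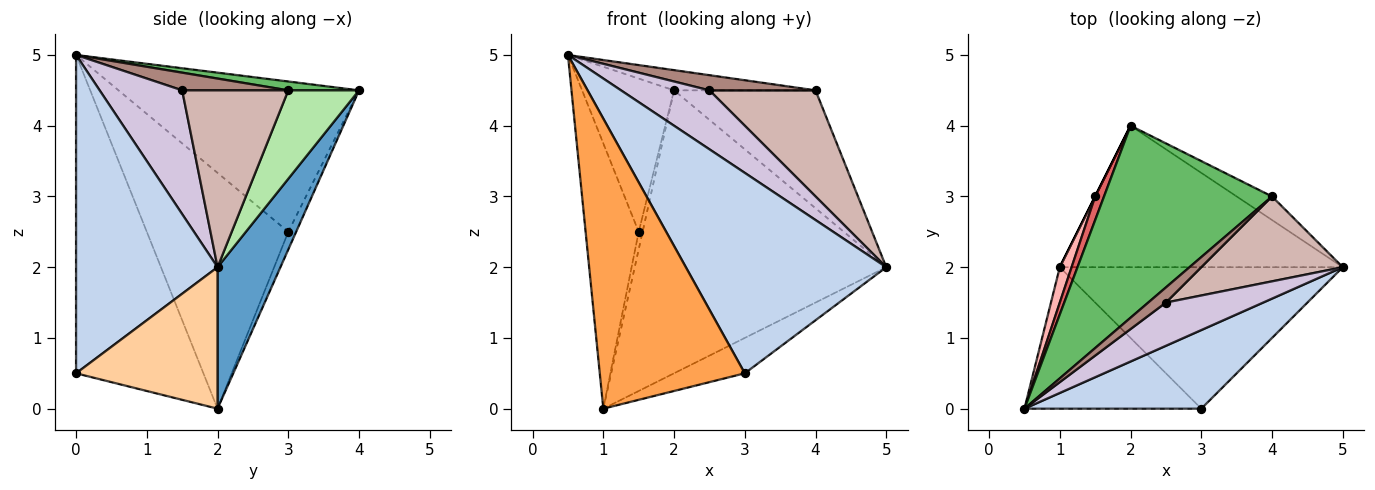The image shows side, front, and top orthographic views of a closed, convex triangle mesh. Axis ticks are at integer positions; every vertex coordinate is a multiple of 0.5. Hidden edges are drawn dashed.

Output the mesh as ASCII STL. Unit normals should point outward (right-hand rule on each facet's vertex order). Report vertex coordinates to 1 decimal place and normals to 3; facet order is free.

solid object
 facet normal 0.218 0.873 -0.436
  outer loop
   vertex 1.0 2.0 0.0
   vertex 2.0 4.0 4.5
   vertex 5.0 2.0 2.0
  endloop
 endfacet
 facet normal 0.549 -0.778 0.305
  outer loop
   vertex 3.0 0.0 0.5
   vertex 5.0 2.0 2.0
   vertex 0.5 0.0 5.0
  endloop
 endfacet
 facet normal -0.619 -0.706 -0.344
  outer loop
   vertex 3.0 0.0 0.5
   vertex 0.5 0.0 5.0
   vertex 1.0 2.0 0.0
  endloop
 endfacet
 facet normal 0.436 0.218 -0.873
  outer loop
   vertex 3.0 0.0 0.5
   vertex 1.0 2.0 0.0
   vertex 5.0 2.0 2.0
  endloop
 endfacet
 facet normal 0.052 0.105 0.993
  outer loop
   vertex 4.0 3.0 4.5
   vertex 2.0 4.0 4.5
   vertex 0.5 0.0 5.0
  endloop
 endfacet
 facet normal 0.440 0.880 -0.176
  outer loop
   vertex 4.0 3.0 4.5
   vertex 5.0 2.0 2.0
   vertex 2.0 4.0 4.5
  endloop
 endfacet
 facet normal -0.933 0.357 0.055
  outer loop
   vertex 1.5 3.0 2.5
   vertex 0.5 0.0 5.0
   vertex 2.0 4.0 4.5
  endloop
 endfacet
 facet normal -0.935 0.351 0.047
  outer loop
   vertex 1.5 3.0 2.5
   vertex 1.0 2.0 0.0
   vertex 0.5 0.0 5.0
  endloop
 endfacet
 facet normal -0.894 0.447 0.000
  outer loop
   vertex 1.5 3.0 2.5
   vertex 2.0 4.0 4.5
   vertex 1.0 2.0 0.0
  endloop
 endfacet
 facet normal 0.601 -0.644 0.472
  outer loop
   vertex 2.5 1.5 4.5
   vertex 0.5 0.0 5.0
   vertex 5.0 2.0 2.0
  endloop
 endfacet
 facet normal 0.577 -0.577 0.577
  outer loop
   vertex 2.5 1.5 4.5
   vertex 4.0 3.0 4.5
   vertex 0.5 0.0 5.0
  endloop
 endfacet
 facet normal 0.615 -0.615 0.492
  outer loop
   vertex 2.5 1.5 4.5
   vertex 5.0 2.0 2.0
   vertex 4.0 3.0 4.5
  endloop
 endfacet
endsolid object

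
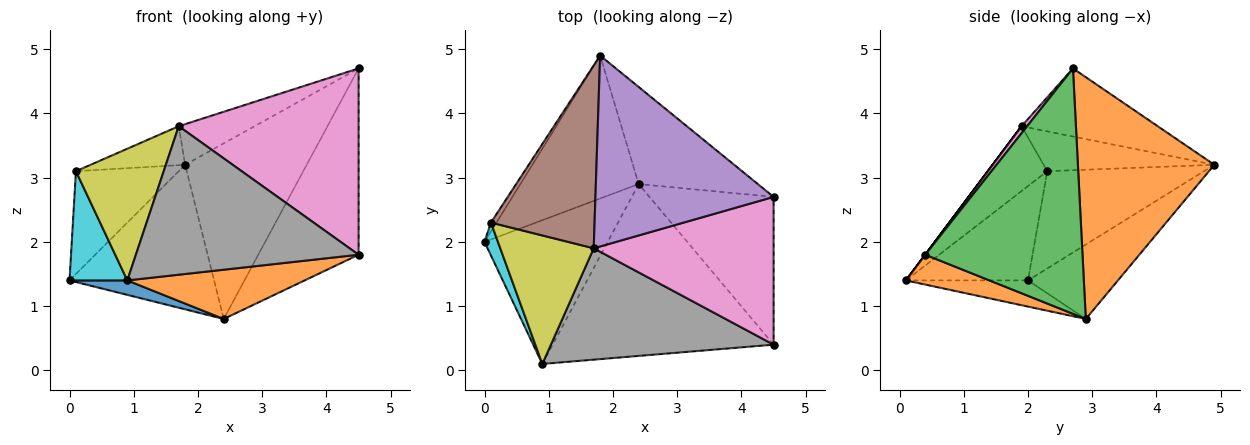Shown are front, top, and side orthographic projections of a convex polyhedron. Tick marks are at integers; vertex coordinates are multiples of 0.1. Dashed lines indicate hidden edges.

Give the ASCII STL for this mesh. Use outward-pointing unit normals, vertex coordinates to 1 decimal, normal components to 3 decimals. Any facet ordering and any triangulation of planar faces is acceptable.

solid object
 facet normal -0.405 0.650 -0.643
  outer loop
   vertex 2.4 2.9 0.8
   vertex 0.0 2.0 1.4
   vertex 1.8 4.9 3.2
  endloop
 endfacet
 facet normal 0.701 0.624 -0.345
  outer loop
   vertex 2.4 2.9 0.8
   vertex 1.8 4.9 3.2
   vertex 4.5 2.7 4.7
  endloop
 endfacet
 facet normal 0.776 0.495 -0.392
  outer loop
   vertex 4.5 0.4 1.8
   vertex 2.4 2.9 0.8
   vertex 4.5 2.7 4.7
  endloop
 endfacet
 facet normal -0.835 0.548 -0.048
  outer loop
   vertex 0.1 2.3 3.1
   vertex 1.8 4.9 3.2
   vertex 0.0 2.0 1.4
  endloop
 endfacet
 facet normal -0.350 0.195 0.916
  outer loop
   vertex 1.7 1.9 3.8
   vertex 4.5 2.7 4.7
   vertex 1.8 4.9 3.2
  endloop
 endfacet
 facet normal -0.352 0.195 0.916
  outer loop
   vertex 1.7 1.9 3.8
   vertex 1.8 4.9 3.2
   vertex 0.1 2.3 3.1
  endloop
 endfacet
 facet normal 0.024 -0.783 0.621
  outer loop
   vertex 1.7 1.9 3.8
   vertex 4.5 0.4 1.8
   vertex 4.5 2.7 4.7
  endloop
 endfacet
 facet normal 0.000 -0.800 0.600
  outer loop
   vertex 0.9 0.1 1.4
   vertex 4.5 0.4 1.8
   vertex 1.7 1.9 3.8
  endloop
 endfacet
 facet normal -0.436 -0.644 0.628
  outer loop
   vertex 0.9 0.1 1.4
   vertex 1.7 1.9 3.8
   vertex 0.1 2.3 3.1
  endloop
 endfacet
 facet normal -0.896 -0.425 0.128
  outer loop
   vertex 0.9 0.1 1.4
   vertex 0.1 2.3 3.1
   vertex 0.0 2.0 1.4
  endloop
 endfacet
 facet normal -0.207 -0.098 -0.974
  outer loop
   vertex 0.9 0.1 1.4
   vertex 0.0 2.0 1.4
   vertex 2.4 2.9 0.8
  endloop
 endfacet
 facet normal 0.129 -0.273 -0.953
  outer loop
   vertex 0.9 0.1 1.4
   vertex 2.4 2.9 0.8
   vertex 4.5 0.4 1.8
  endloop
 endfacet
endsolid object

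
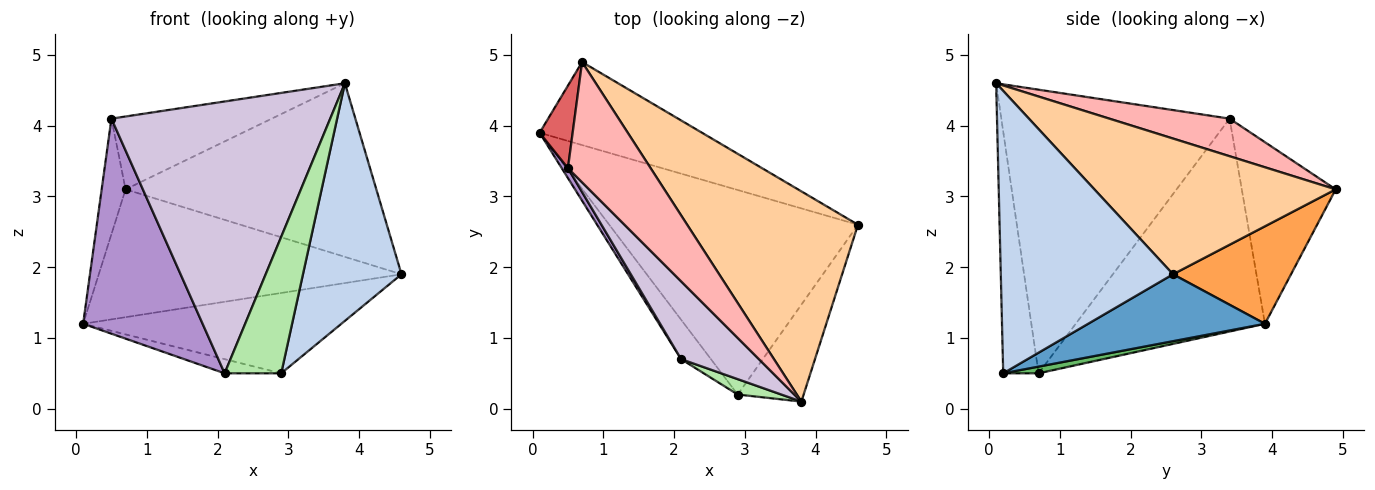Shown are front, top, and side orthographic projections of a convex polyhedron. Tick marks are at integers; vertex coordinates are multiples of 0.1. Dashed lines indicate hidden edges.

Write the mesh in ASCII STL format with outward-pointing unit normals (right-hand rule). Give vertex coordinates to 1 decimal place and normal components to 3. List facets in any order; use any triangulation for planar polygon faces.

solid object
 facet normal 0.243 0.355 -0.903
  outer loop
   vertex 2.9 0.2 0.5
   vertex 0.1 3.9 1.2
   vertex 4.6 2.6 1.9
  endloop
 endfacet
 facet normal 0.851 -0.487 -0.199
  outer loop
   vertex 3.8 0.1 4.6
   vertex 2.9 0.2 0.5
   vertex 4.6 2.6 1.9
  endloop
 endfacet
 facet normal 0.311 0.797 -0.518
  outer loop
   vertex 0.7 4.9 3.1
   vertex 4.6 2.6 1.9
   vertex 0.1 3.9 1.2
  endloop
 endfacet
 facet normal 0.522 0.543 0.657
  outer loop
   vertex 0.7 4.9 3.1
   vertex 3.8 0.1 4.6
   vertex 4.6 2.6 1.9
  endloop
 endfacet
 facet normal 0.207 0.331 -0.921
  outer loop
   vertex 2.1 0.7 0.5
   vertex 0.1 3.9 1.2
   vertex 2.9 0.2 0.5
  endloop
 endfacet
 facet normal -0.528 -0.844 0.095
  outer loop
   vertex 2.1 0.7 0.5
   vertex 2.9 0.2 0.5
   vertex 3.8 0.1 4.6
  endloop
 endfacet
 facet normal -0.954 0.243 0.174
  outer loop
   vertex 0.5 3.4 4.1
   vertex 0.7 4.9 3.1
   vertex 0.1 3.9 1.2
  endloop
 endfacet
 facet normal 0.362 0.483 0.797
  outer loop
   vertex 0.5 3.4 4.1
   vertex 3.8 0.1 4.6
   vertex 0.7 4.9 3.1
  endloop
 endfacet
 facet normal -0.845 -0.534 0.025
  outer loop
   vertex 0.5 3.4 4.1
   vertex 0.1 3.9 1.2
   vertex 2.1 0.7 0.5
  endloop
 endfacet
 facet normal -0.708 -0.679 0.194
  outer loop
   vertex 0.5 3.4 4.1
   vertex 2.1 0.7 0.5
   vertex 3.8 0.1 4.6
  endloop
 endfacet
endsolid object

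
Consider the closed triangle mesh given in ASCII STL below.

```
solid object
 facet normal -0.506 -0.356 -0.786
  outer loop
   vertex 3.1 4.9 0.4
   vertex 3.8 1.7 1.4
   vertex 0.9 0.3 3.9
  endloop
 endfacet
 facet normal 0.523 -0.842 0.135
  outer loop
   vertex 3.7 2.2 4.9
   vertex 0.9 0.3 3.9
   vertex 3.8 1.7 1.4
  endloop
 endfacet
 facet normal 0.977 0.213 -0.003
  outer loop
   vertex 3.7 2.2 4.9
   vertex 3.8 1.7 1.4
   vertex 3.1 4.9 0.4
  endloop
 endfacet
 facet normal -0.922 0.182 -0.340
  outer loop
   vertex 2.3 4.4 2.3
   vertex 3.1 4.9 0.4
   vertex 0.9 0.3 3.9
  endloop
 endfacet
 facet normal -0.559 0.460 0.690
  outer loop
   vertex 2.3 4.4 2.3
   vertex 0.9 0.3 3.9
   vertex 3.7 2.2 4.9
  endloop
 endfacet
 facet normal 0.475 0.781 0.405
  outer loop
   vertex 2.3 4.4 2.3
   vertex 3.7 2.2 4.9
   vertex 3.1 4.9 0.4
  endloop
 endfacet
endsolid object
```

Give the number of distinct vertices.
5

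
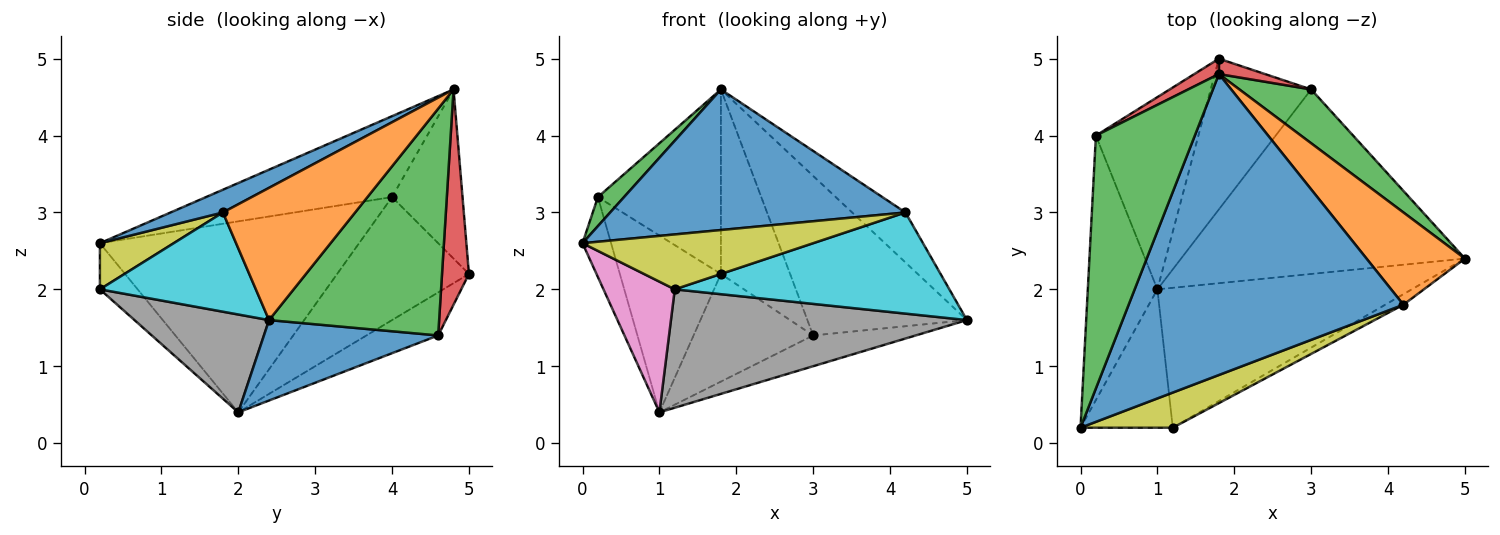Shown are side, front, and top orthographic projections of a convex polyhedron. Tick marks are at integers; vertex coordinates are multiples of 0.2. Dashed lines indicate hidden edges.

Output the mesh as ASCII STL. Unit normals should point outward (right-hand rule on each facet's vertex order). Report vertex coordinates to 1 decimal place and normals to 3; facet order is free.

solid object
 facet normal 0.075 -0.422 0.903
  outer loop
   vertex 4.2 1.8 3.0
   vertex 1.8 4.8 4.6
   vertex 0.0 0.2 2.6
  endloop
 endfacet
 facet normal 0.763 0.308 0.568
  outer loop
   vertex 4.2 1.8 3.0
   vertex 5.0 2.4 1.6
   vertex 1.8 4.8 4.6
  endloop
 endfacet
 facet normal -0.630 -0.089 0.771
  outer loop
   vertex 0.2 4.0 3.2
   vertex 0.0 0.2 2.6
   vertex 1.8 4.8 4.6
  endloop
 endfacet
 facet normal -0.496 0.865 0.072
  outer loop
   vertex 0.2 4.0 3.2
   vertex 1.8 4.8 4.6
   vertex 1.8 5.0 2.2
  endloop
 endfacet
 facet normal -0.935 0.103 -0.341
  outer loop
   vertex 0.2 4.0 3.2
   vertex 1.0 2.0 0.4
   vertex 0.0 0.2 2.6
  endloop
 endfacet
 facet normal -0.662 0.507 -0.552
  outer loop
   vertex 0.2 4.0 3.2
   vertex 1.8 5.0 2.2
   vertex 1.0 2.0 0.4
  endloop
 endfacet
 facet normal -0.342 -0.645 -0.683
  outer loop
   vertex 1.2 0.2 2.0
   vertex 0.0 0.2 2.6
   vertex 1.0 2.0 0.4
  endloop
 endfacet
 facet normal 0.282 -0.620 -0.732
  outer loop
   vertex 1.2 0.2 2.0
   vertex 1.0 2.0 0.4
   vertex 5.0 2.4 1.6
  endloop
 endfacet
 facet normal 0.260 -0.813 0.520
  outer loop
   vertex 1.2 0.2 2.0
   vertex 4.2 1.8 3.0
   vertex 0.0 0.2 2.6
  endloop
 endfacet
 facet normal 0.492 -0.866 -0.090
  outer loop
   vertex 1.2 0.2 2.0
   vertex 5.0 2.4 1.6
   vertex 4.2 1.8 3.0
  endloop
 endfacet
 facet normal 0.269 0.158 -0.950
  outer loop
   vertex 3.0 4.6 1.4
   vertex 5.0 2.4 1.6
   vertex 1.0 2.0 0.4
  endloop
 endfacet
 facet normal -0.329 0.549 -0.768
  outer loop
   vertex 3.0 4.6 1.4
   vertex 1.0 2.0 0.4
   vertex 1.8 5.0 2.2
  endloop
 endfacet
 facet normal 0.711 0.667 0.225
  outer loop
   vertex 3.0 4.6 1.4
   vertex 1.8 4.8 4.6
   vertex 5.0 2.4 1.6
  endloop
 endfacet
 facet normal 0.361 0.929 0.077
  outer loop
   vertex 3.0 4.6 1.4
   vertex 1.8 5.0 2.2
   vertex 1.8 4.8 4.6
  endloop
 endfacet
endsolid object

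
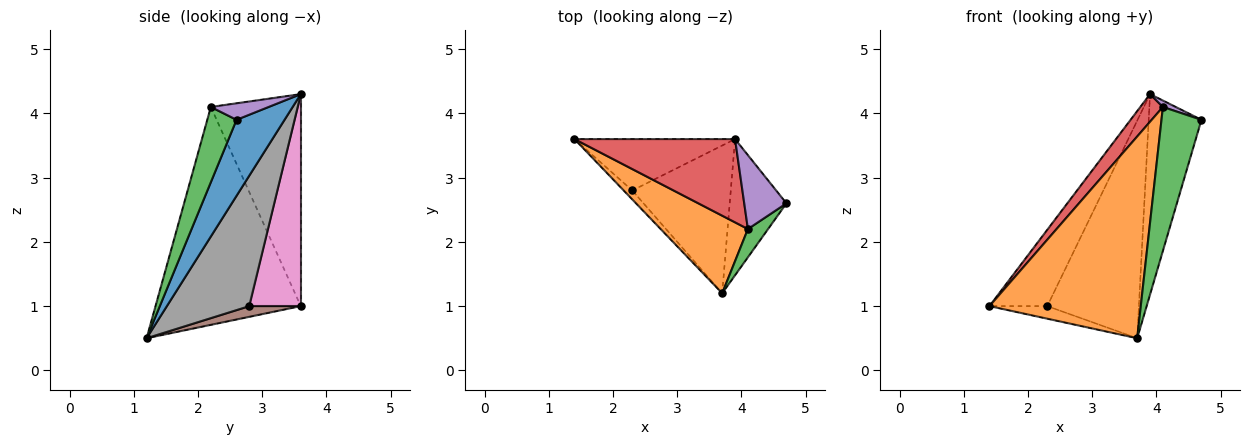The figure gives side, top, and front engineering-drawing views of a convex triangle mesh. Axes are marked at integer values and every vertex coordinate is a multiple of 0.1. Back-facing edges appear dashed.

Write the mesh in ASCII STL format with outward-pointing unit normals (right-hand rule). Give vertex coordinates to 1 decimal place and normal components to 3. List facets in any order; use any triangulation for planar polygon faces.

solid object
 facet normal 0.601 0.661 -0.449
  outer loop
   vertex 3.9 3.6 4.3
   vertex 4.7 2.6 3.9
   vertex 3.7 1.2 0.5
  endloop
 endfacet
 facet normal -0.667 -0.695 0.267
  outer loop
   vertex 4.1 2.2 4.1
   vertex 1.4 3.6 1.0
   vertex 3.7 1.2 0.5
  endloop
 endfacet
 facet normal 0.583 -0.797 0.157
  outer loop
   vertex 4.1 2.2 4.1
   vertex 3.7 1.2 0.5
   vertex 4.7 2.6 3.9
  endloop
 endfacet
 facet normal -0.782 -0.196 0.592
  outer loop
   vertex 4.1 2.2 4.1
   vertex 3.9 3.6 4.3
   vertex 1.4 3.6 1.0
  endloop
 endfacet
 facet normal 0.363 -0.081 0.928
  outer loop
   vertex 4.1 2.2 4.1
   vertex 4.7 2.6 3.9
   vertex 3.9 3.6 4.3
  endloop
 endfacet
 facet normal 0.587 0.660 -0.469
  outer loop
   vertex 2.3 2.8 1.0
   vertex 3.7 1.2 0.5
   vertex 1.4 3.6 1.0
  endloop
 endfacet
 facet normal 0.593 0.668 -0.450
  outer loop
   vertex 2.3 2.8 1.0
   vertex 1.4 3.6 1.0
   vertex 3.9 3.6 4.3
  endloop
 endfacet
 facet normal 0.597 0.663 -0.450
  outer loop
   vertex 2.3 2.8 1.0
   vertex 3.9 3.6 4.3
   vertex 3.7 1.2 0.5
  endloop
 endfacet
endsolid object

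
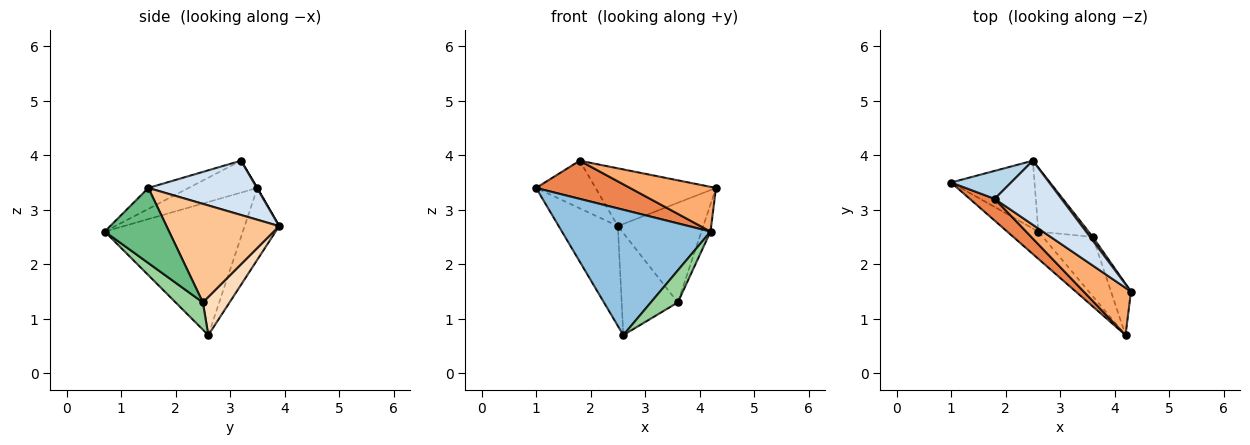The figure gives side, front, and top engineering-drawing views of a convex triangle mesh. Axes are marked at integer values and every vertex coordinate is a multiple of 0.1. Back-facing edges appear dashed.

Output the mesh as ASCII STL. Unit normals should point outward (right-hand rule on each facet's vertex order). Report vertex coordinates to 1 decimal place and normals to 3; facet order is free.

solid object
 facet normal -0.435 0.745 -0.506
  outer loop
   vertex 2.6 2.6 0.7
   vertex 1.0 3.5 3.4
   vertex 2.5 3.9 2.7
  endloop
 endfacet
 facet normal -0.672 -0.723 -0.157
  outer loop
   vertex 4.2 0.7 2.6
   vertex 1.0 3.5 3.4
   vertex 2.6 2.6 0.7
  endloop
 endfacet
 facet normal 0.007 0.862 0.507
  outer loop
   vertex 1.8 3.2 3.9
   vertex 2.5 3.9 2.7
   vertex 1.0 3.5 3.4
  endloop
 endfacet
 facet normal 0.517 0.573 0.636
  outer loop
   vertex 1.8 3.2 3.9
   vertex 4.3 1.5 3.4
   vertex 2.5 3.9 2.7
  endloop
 endfacet
 facet normal -0.536 -0.733 0.419
  outer loop
   vertex 1.8 3.2 3.9
   vertex 1.0 3.5 3.4
   vertex 4.2 0.7 2.6
  endloop
 endfacet
 facet normal -0.306 -0.654 0.692
  outer loop
   vertex 1.8 3.2 3.9
   vertex 4.2 0.7 2.6
   vertex 4.3 1.5 3.4
  endloop
 endfacet
 facet normal 0.797 0.604 0.022
  outer loop
   vertex 3.6 2.5 1.3
   vertex 2.5 3.9 2.7
   vertex 4.3 1.5 3.4
  endloop
 endfacet
 facet normal 0.374 0.786 -0.492
  outer loop
   vertex 3.6 2.5 1.3
   vertex 2.6 2.6 0.7
   vertex 2.5 3.9 2.7
  endloop
 endfacet
 facet normal 0.958 0.135 -0.255
  outer loop
   vertex 3.6 2.5 1.3
   vertex 4.3 1.5 3.4
   vertex 4.2 0.7 2.6
  endloop
 endfacet
 facet normal 0.433 -0.428 -0.793
  outer loop
   vertex 3.6 2.5 1.3
   vertex 4.2 0.7 2.6
   vertex 2.6 2.6 0.7
  endloop
 endfacet
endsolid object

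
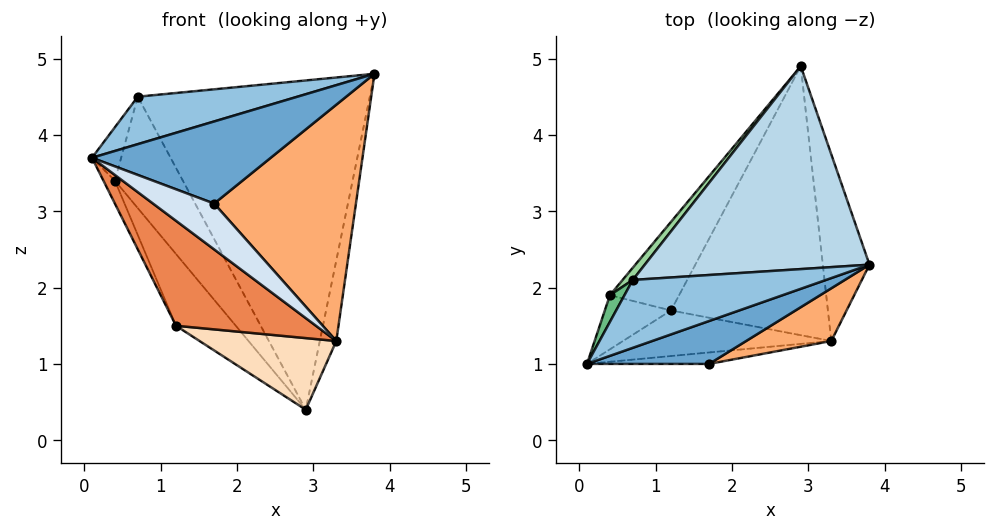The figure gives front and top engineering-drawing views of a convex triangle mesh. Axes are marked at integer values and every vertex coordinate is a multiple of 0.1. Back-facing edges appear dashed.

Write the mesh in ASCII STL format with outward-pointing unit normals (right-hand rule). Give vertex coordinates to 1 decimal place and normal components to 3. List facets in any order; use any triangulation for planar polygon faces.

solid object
 facet normal 0.171 -0.873 0.456
  outer loop
   vertex 1.7 1.0 3.1
   vertex 3.8 2.3 4.8
   vertex 0.1 1.0 3.7
  endloop
 endfacet
 facet normal -0.042 -0.572 0.819
  outer loop
   vertex 0.7 2.1 4.5
   vertex 0.1 1.0 3.7
   vertex 3.8 2.3 4.8
  endloop
 endfacet
 facet normal -0.105 0.847 0.522
  outer loop
   vertex 0.7 2.1 4.5
   vertex 3.8 2.3 4.8
   vertex 2.9 4.9 0.4
  endloop
 endfacet
 facet normal -0.091 -0.966 -0.242
  outer loop
   vertex 3.3 1.3 1.3
   vertex 1.7 1.0 3.1
   vertex 0.1 1.0 3.7
  endloop
 endfacet
 facet normal -0.208 -0.897 -0.389
  outer loop
   vertex 3.3 1.3 1.3
   vertex 0.1 1.0 3.7
   vertex 1.2 1.7 1.5
  endloop
 endfacet
 facet normal 0.393 -0.897 0.200
  outer loop
   vertex 3.3 1.3 1.3
   vertex 3.8 2.3 4.8
   vertex 1.7 1.0 3.1
  endloop
 endfacet
 facet normal 0.985 0.069 -0.160
  outer loop
   vertex 3.3 1.3 1.3
   vertex 2.9 4.9 0.4
   vertex 3.8 2.3 4.8
  endloop
 endfacet
 facet normal -0.140 -0.255 -0.957
  outer loop
   vertex 3.3 1.3 1.3
   vertex 1.2 1.7 1.5
   vertex 2.9 4.9 0.4
  endloop
 endfacet
 facet normal -0.913 0.365 0.183
  outer loop
   vertex 0.4 1.9 3.4
   vertex 0.1 1.0 3.7
   vertex 0.7 2.1 4.5
  endloop
 endfacet
 facet normal -0.728 0.681 0.075
  outer loop
   vertex 0.4 1.9 3.4
   vertex 0.7 2.1 4.5
   vertex 2.9 4.9 0.4
  endloop
 endfacet
 facet normal -0.902 0.168 -0.398
  outer loop
   vertex 0.4 1.9 3.4
   vertex 1.2 1.7 1.5
   vertex 0.1 1.0 3.7
  endloop
 endfacet
 facet normal -0.860 0.321 -0.396
  outer loop
   vertex 0.4 1.9 3.4
   vertex 2.9 4.9 0.4
   vertex 1.2 1.7 1.5
  endloop
 endfacet
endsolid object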